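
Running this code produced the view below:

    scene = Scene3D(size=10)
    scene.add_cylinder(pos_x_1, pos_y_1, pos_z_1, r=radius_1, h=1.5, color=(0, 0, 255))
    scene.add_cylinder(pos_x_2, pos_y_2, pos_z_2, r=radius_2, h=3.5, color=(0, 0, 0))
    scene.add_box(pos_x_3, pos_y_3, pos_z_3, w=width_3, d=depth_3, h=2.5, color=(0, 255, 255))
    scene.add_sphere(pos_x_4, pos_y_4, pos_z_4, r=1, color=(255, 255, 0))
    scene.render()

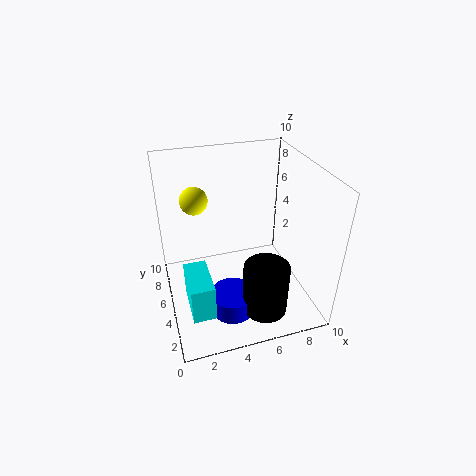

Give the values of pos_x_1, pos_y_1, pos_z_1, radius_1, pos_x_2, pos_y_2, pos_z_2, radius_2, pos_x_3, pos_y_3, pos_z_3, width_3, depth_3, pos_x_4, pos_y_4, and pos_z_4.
pos_x_1 = 4
pos_y_1 = 3
pos_z_1 = 0.5
radius_1 = 1.5
pos_x_2 = 6
pos_y_2 = 2
pos_z_2 = 1
radius_2 = 1.5
pos_x_3 = 1
pos_y_3 = 1.5
pos_z_3 = 1.5
width_3 = 1.5
depth_3 = 3
pos_x_4 = 2.5
pos_y_4 = 7.5
pos_z_4 = 7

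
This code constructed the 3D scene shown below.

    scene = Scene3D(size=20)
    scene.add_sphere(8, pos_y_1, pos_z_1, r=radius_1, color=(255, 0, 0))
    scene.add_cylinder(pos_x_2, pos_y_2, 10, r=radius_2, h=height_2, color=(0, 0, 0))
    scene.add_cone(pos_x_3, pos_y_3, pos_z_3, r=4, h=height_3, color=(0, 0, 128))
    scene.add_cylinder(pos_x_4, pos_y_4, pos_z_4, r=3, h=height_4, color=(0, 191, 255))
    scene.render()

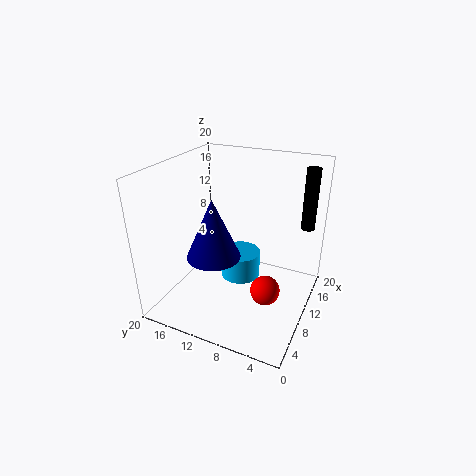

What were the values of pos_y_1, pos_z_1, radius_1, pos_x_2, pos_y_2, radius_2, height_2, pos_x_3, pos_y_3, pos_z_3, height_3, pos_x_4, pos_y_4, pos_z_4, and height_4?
pos_y_1 = 5
pos_z_1 = 4
radius_1 = 2
pos_x_2 = 17
pos_y_2 = 2
radius_2 = 1
height_2 = 9
pos_x_3 = 10
pos_y_3 = 14
pos_z_3 = 6
height_3 = 9
pos_x_4 = 13
pos_y_4 = 11
pos_z_4 = 2
height_4 = 4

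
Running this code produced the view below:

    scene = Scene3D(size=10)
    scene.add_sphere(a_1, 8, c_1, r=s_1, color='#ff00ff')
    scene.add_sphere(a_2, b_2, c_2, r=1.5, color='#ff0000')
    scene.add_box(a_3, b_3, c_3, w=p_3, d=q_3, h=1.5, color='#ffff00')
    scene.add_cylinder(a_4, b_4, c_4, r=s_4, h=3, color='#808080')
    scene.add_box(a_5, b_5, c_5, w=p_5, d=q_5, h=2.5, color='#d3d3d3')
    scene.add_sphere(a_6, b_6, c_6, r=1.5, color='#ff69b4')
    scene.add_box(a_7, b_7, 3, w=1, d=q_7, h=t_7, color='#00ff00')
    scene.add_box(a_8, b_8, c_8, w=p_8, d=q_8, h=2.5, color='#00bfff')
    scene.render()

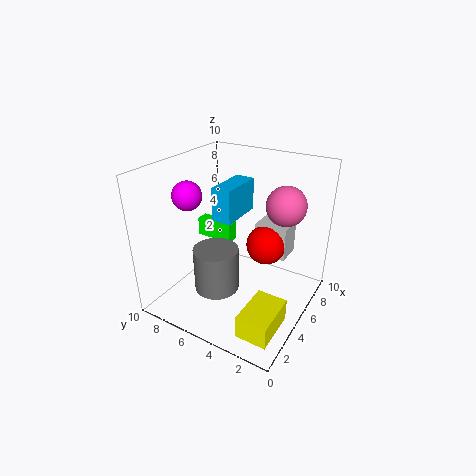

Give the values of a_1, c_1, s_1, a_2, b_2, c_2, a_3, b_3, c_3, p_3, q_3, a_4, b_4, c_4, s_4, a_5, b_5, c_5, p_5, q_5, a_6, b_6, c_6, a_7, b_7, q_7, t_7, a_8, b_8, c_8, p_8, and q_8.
a_1 = 3.5, c_1 = 8, s_1 = 1, a_2 = 7.5, b_2 = 4, c_2 = 3.5, a_3 = 0.5, b_3 = 0.5, c_3 = 1, p_3 = 3, q_3 = 2, a_4 = 3, b_4 = 5.5, c_4 = 2, s_4 = 1.5, a_5 = 7.5, b_5 = 2.5, c_5 = 2.5, p_5 = 2, q_5 = 2.5, a_6 = 8.5, b_6 = 3, c_6 = 6.5, a_7 = 7, b_7 = 7, q_7 = 3, t_7 = 1.5, a_8 = 5.5, b_8 = 6, c_8 = 5.5, p_8 = 3.5, q_8 = 1.5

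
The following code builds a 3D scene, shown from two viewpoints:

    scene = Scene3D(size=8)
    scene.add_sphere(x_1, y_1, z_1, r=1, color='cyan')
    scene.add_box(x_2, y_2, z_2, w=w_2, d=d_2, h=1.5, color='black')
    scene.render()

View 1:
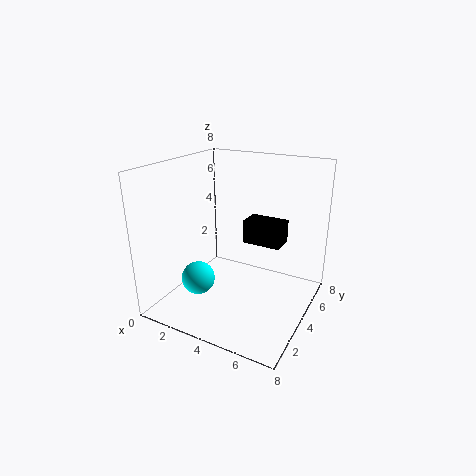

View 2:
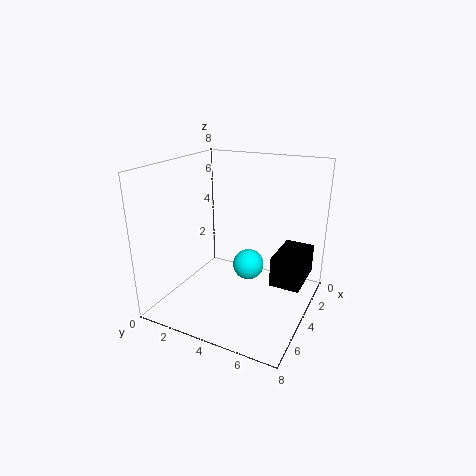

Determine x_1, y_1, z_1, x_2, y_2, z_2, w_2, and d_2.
x_1 = 1.5, y_1 = 3.5, z_1 = 1, x_2 = 3, y_2 = 6.5, z_2 = 2.5, w_2 = 2.5, d_2 = 1.5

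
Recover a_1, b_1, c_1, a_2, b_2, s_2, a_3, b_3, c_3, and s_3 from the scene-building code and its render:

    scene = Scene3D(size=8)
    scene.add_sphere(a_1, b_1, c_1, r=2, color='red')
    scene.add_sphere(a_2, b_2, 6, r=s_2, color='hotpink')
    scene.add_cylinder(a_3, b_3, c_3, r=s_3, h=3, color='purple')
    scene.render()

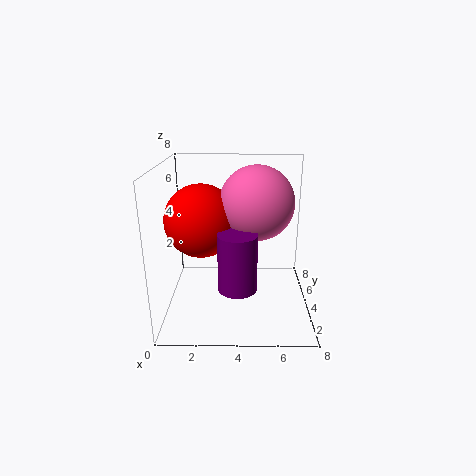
a_1 = 2; b_1 = 4; c_1 = 5; a_2 = 5; b_2 = 4; s_2 = 2; a_3 = 4; b_3 = 2; c_3 = 2; s_3 = 1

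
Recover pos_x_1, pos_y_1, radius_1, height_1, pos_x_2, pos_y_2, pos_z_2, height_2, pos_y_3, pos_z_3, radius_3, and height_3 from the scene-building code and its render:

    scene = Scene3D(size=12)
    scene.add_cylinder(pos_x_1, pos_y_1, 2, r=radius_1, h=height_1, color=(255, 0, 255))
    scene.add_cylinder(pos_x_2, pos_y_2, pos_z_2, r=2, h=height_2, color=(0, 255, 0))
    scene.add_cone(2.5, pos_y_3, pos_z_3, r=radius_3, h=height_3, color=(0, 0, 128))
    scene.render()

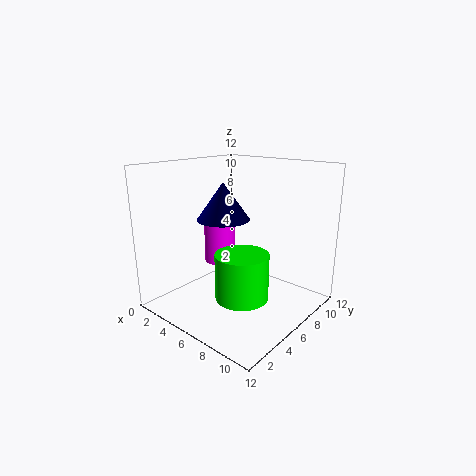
pos_x_1 = 1.5; pos_y_1 = 8.5; radius_1 = 1.5; height_1 = 5; pos_x_2 = 8.5; pos_y_2 = 3.5; pos_z_2 = 2.5; height_2 = 3.5; pos_y_3 = 8; pos_z_3 = 6.5; radius_3 = 2.5; height_3 = 3.5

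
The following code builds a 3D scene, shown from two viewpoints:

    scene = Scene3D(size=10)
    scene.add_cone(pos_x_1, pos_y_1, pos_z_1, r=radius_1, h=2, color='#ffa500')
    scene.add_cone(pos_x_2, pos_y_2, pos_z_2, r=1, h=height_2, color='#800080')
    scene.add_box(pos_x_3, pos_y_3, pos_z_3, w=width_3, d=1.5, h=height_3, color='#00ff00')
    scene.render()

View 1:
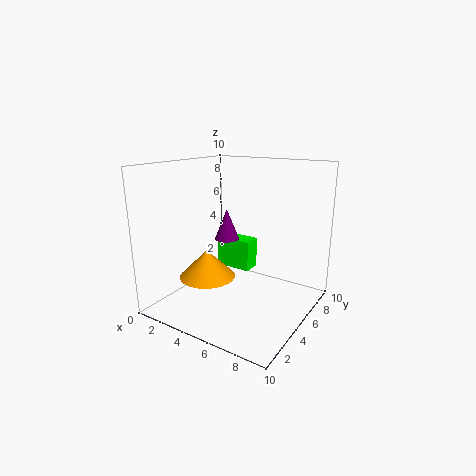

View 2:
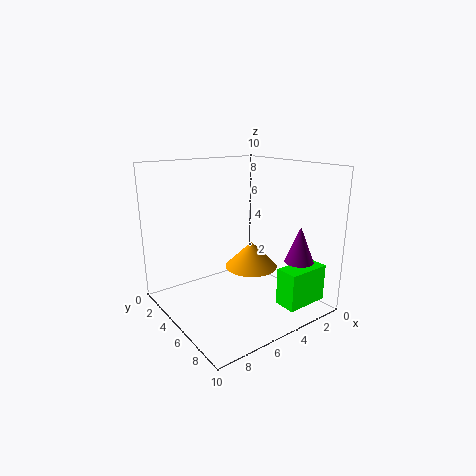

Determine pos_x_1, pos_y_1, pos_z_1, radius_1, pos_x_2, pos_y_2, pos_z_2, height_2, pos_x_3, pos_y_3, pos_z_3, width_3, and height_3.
pos_x_1 = 3
pos_y_1 = 4
pos_z_1 = 2
radius_1 = 2
pos_x_2 = 2
pos_y_2 = 8
pos_z_2 = 3.5
height_2 = 2.5
pos_x_3 = 1
pos_y_3 = 8
pos_z_3 = 1
width_3 = 3
height_3 = 2.5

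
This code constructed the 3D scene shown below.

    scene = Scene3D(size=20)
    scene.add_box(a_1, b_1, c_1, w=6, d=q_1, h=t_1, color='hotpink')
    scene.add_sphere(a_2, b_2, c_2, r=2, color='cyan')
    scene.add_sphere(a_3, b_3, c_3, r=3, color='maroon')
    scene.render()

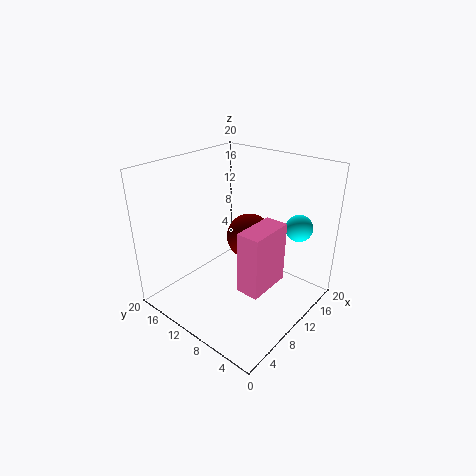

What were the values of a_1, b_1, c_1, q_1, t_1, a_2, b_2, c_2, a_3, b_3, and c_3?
a_1 = 5; b_1 = 3; c_1 = 6; q_1 = 3; t_1 = 8; a_2 = 18; b_2 = 5; c_2 = 10; a_3 = 10; b_3 = 8; c_3 = 11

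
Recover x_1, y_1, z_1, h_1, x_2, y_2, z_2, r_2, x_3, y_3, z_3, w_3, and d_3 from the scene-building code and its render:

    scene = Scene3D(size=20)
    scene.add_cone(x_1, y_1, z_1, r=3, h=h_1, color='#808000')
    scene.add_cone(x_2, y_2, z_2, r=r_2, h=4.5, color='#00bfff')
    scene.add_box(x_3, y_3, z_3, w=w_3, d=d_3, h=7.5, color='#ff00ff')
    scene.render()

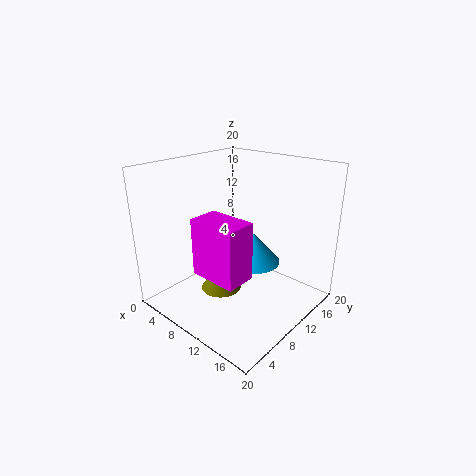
x_1 = 7; y_1 = 9.5; z_1 = 1; h_1 = 4; x_2 = 10; y_2 = 13.5; z_2 = 5; r_2 = 4; x_3 = 8.5; y_3 = 3; z_3 = 7; w_3 = 6.5; d_3 = 4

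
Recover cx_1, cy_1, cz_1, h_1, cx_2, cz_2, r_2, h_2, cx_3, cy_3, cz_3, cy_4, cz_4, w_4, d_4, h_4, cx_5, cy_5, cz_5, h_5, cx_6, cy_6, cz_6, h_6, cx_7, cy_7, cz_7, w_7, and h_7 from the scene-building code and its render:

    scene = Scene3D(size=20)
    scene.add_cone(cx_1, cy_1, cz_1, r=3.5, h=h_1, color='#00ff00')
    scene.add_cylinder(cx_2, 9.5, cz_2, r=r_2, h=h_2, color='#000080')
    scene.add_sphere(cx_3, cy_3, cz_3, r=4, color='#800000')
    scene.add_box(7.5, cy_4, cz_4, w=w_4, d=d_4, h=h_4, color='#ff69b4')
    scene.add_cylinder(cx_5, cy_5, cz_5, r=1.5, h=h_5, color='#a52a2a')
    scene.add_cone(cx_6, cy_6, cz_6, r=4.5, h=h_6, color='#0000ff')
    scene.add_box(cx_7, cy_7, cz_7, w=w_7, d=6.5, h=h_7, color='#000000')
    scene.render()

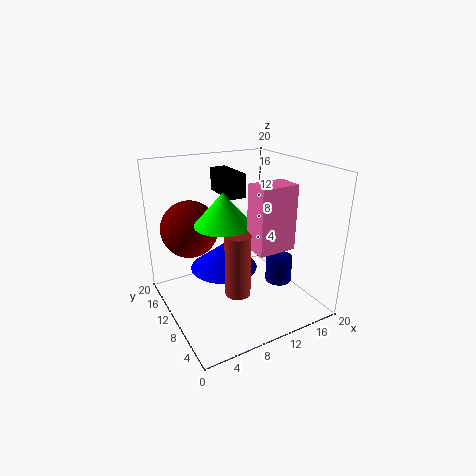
cx_1 = 6
cy_1 = 6.5
cz_1 = 14
h_1 = 4
cx_2 = 17
cz_2 = 1.5
r_2 = 2
h_2 = 4
cx_3 = 4.5
cy_3 = 14
cz_3 = 11
cy_4 = 0.5
cz_4 = 12
w_4 = 4.5
d_4 = 3
h_4 = 7.5
cx_5 = 6
cy_5 = 3
cz_5 = 6.5
h_5 = 7.5
cx_6 = 7.5
cy_6 = 9.5
cz_6 = 6.5
h_6 = 3.5
cx_7 = 10.5
cy_7 = 13
cz_7 = 14.5
w_7 = 2.5
h_7 = 3.5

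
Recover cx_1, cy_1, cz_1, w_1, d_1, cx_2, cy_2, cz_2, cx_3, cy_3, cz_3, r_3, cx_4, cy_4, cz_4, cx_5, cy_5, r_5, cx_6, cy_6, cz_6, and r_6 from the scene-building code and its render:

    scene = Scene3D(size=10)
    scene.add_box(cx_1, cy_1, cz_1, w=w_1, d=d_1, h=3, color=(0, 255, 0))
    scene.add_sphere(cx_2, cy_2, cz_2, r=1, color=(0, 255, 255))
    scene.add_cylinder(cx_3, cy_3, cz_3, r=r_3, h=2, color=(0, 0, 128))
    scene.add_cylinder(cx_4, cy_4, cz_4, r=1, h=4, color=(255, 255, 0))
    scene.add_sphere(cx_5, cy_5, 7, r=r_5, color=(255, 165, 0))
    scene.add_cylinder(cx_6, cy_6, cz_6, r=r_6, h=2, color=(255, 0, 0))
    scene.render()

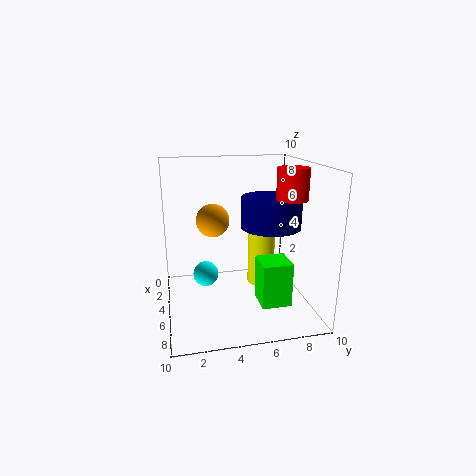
cx_1 = 6
cy_1 = 6
cz_1 = 1
w_1 = 2
d_1 = 2
cx_2 = 2
cy_2 = 3
cz_2 = 1
cx_3 = 6
cy_3 = 7
cz_3 = 6
r_3 = 2
cx_4 = 4
cy_4 = 7
cz_4 = 1
cx_5 = 7
cy_5 = 3
r_5 = 1
cx_6 = 7
cy_6 = 8
cz_6 = 8
r_6 = 1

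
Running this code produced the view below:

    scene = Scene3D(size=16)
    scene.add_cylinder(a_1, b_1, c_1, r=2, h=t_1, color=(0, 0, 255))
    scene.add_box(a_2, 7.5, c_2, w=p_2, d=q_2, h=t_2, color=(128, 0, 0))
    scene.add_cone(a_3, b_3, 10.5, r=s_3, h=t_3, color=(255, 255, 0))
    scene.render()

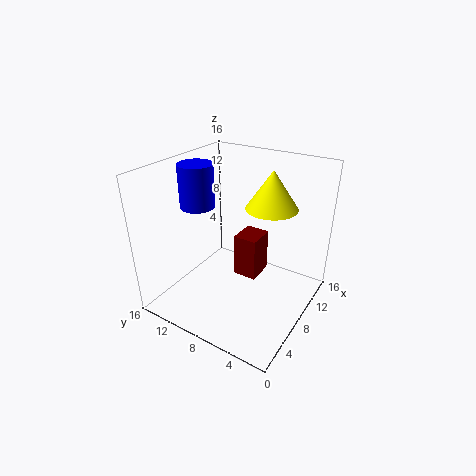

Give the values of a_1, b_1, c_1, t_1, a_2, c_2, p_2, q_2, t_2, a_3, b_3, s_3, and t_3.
a_1 = 8, b_1 = 13.5, c_1 = 10.5, t_1 = 5, a_2 = 11, c_2 = 0.5, p_2 = 3.5, q_2 = 3, t_2 = 5.5, a_3 = 12, b_3 = 6, s_3 = 3, t_3 = 4.5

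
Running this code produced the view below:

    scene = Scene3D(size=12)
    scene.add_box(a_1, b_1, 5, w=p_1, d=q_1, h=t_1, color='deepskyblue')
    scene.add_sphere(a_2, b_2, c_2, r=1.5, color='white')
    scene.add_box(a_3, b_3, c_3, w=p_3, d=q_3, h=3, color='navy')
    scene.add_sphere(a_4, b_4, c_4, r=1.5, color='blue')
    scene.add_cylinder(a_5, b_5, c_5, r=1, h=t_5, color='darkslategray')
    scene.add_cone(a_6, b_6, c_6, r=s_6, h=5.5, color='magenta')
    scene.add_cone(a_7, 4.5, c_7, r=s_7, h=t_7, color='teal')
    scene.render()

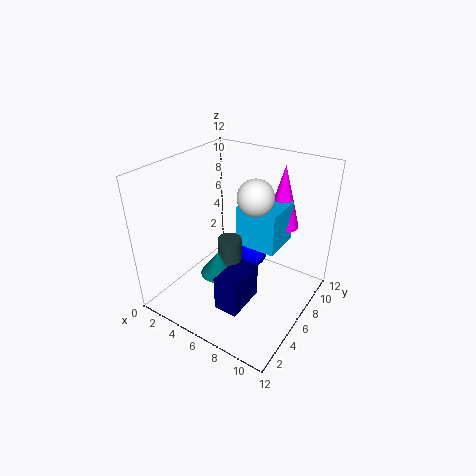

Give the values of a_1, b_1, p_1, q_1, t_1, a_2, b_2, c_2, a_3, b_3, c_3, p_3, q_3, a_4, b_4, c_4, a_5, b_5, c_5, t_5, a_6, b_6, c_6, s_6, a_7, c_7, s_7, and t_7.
a_1 = 5.5; b_1 = 6.5; p_1 = 3.5; q_1 = 3.5; t_1 = 3.5; a_2 = 7; b_2 = 7; c_2 = 9.5; a_3 = 6; b_3 = 2.5; c_3 = 1; p_3 = 2; q_3 = 3.5; a_4 = 5; b_4 = 10; c_4 = 2; a_5 = 5.5; b_5 = 5.5; c_5 = 0.5; t_5 = 5.5; a_6 = 8; b_6 = 10; c_6 = 6; s_6 = 1.5; a_7 = 5; c_7 = 3; s_7 = 1.5; t_7 = 2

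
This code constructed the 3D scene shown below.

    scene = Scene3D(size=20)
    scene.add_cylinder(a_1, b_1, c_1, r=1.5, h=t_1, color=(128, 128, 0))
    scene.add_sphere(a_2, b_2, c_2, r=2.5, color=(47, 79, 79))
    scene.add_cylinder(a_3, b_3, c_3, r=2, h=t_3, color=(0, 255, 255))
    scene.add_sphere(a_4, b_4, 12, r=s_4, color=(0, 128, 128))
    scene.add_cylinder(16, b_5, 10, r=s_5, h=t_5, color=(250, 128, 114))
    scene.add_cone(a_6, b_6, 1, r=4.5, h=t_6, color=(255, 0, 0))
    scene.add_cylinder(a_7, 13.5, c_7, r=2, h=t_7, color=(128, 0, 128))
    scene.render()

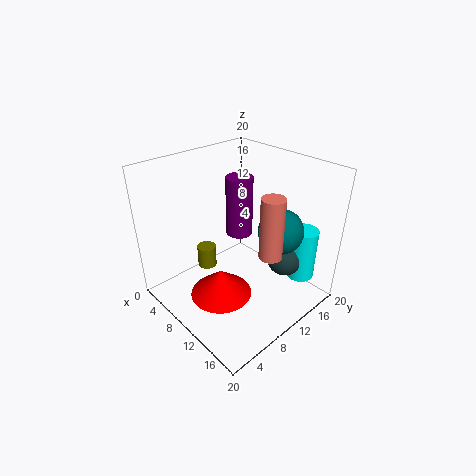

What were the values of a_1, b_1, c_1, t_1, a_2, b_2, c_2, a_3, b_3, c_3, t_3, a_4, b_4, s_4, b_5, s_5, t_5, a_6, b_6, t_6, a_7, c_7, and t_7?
a_1 = 2.5, b_1 = 10, c_1 = 1.5, t_1 = 3.5, a_2 = 14.5, b_2 = 15, c_2 = 6.5, a_3 = 16, b_3 = 17, c_3 = 3.5, t_3 = 7.5, a_4 = 15, b_4 = 13, s_4 = 3, b_5 = 10, s_5 = 1.5, t_5 = 8, a_6 = 9, b_6 = 7.5, t_6 = 4, a_7 = 6.5, c_7 = 8, t_7 = 9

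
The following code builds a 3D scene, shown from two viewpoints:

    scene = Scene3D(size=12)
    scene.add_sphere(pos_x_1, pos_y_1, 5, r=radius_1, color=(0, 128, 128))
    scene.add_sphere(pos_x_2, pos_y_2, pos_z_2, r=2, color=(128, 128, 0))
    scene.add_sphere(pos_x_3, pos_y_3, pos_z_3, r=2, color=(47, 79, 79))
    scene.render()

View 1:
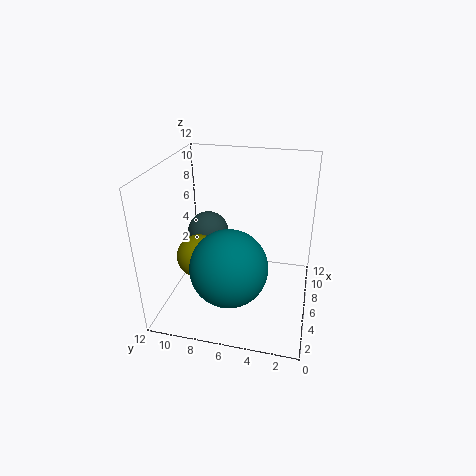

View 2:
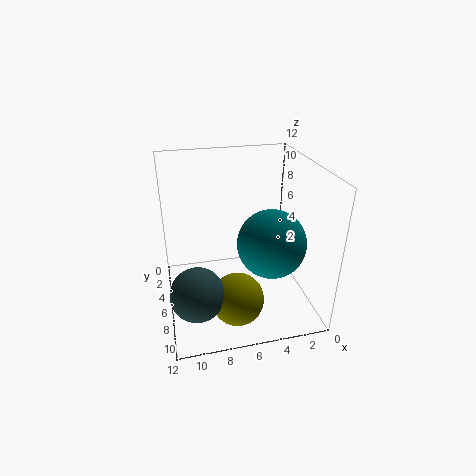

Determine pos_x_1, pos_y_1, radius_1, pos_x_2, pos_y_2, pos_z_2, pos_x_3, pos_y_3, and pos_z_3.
pos_x_1 = 3, pos_y_1 = 6, radius_1 = 3, pos_x_2 = 7, pos_y_2 = 10, pos_z_2 = 3, pos_x_3 = 10, pos_y_3 = 10, pos_z_3 = 4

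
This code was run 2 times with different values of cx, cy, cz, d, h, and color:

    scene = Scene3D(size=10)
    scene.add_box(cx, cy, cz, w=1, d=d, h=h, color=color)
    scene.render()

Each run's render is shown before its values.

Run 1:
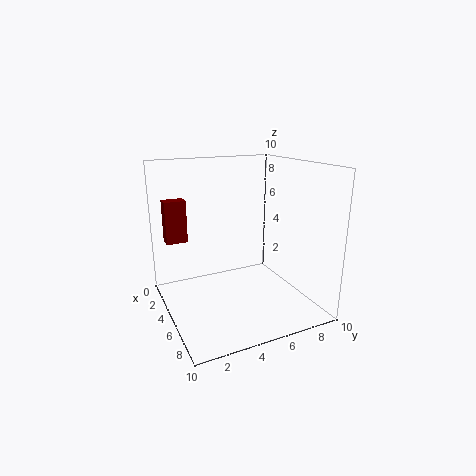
cx = 2; cy = 0.5; cz = 4.5; d = 1.5; h = 3; color = 'maroon'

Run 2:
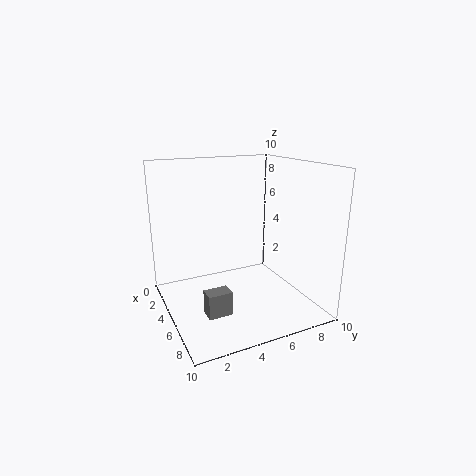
cx = 7.5; cy = 1.5; cz = 1.5; d = 1.5; h = 1.5; color = 'gray'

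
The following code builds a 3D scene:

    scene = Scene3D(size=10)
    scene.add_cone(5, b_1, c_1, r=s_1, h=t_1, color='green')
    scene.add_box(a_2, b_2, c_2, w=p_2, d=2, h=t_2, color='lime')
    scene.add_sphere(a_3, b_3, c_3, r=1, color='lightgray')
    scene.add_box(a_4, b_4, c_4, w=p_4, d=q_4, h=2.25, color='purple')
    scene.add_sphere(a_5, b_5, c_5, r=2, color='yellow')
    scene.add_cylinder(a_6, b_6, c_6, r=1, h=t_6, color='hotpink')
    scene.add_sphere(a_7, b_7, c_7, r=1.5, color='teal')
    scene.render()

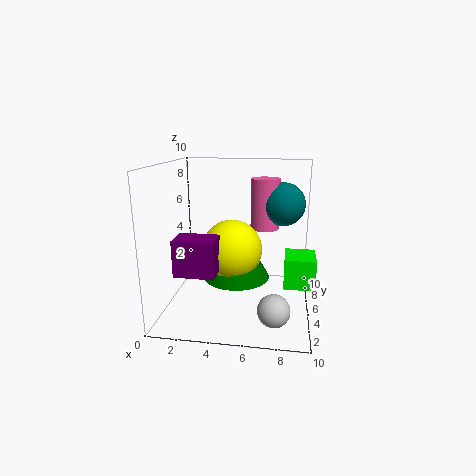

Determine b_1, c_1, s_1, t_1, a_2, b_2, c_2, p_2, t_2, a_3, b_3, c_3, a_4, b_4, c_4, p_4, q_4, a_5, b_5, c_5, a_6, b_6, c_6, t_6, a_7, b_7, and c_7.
b_1 = 4.25
c_1 = 2.5
s_1 = 2.25
t_1 = 4
a_2 = 8.25
b_2 = 0.75
c_2 = 3.5
p_2 = 1.75
t_2 = 1.75
a_3 = 7.75
b_3 = 1.25
c_3 = 1.75
a_4 = 1.75
b_4 = 0.75
c_4 = 3.75
p_4 = 2.5
q_4 = 1.75
a_5 = 4.75
b_5 = 4
c_5 = 4.5
a_6 = 6.75
b_6 = 6
c_6 = 5.5
t_6 = 3.5
a_7 = 8
b_7 = 6
c_7 = 7.25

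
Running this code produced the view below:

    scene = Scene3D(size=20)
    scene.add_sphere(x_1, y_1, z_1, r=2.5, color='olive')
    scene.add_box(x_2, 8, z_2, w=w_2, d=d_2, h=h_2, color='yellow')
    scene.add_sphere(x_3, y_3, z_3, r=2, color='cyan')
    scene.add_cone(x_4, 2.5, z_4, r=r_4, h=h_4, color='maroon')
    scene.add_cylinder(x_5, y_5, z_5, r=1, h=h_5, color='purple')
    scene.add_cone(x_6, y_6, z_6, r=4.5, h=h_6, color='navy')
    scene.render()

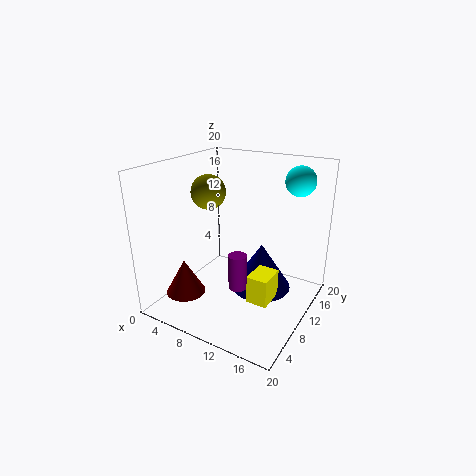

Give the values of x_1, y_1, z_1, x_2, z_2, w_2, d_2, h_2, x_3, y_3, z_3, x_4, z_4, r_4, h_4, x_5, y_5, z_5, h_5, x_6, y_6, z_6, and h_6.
x_1 = 4.5
y_1 = 11
z_1 = 15.5
x_2 = 12.5
z_2 = 1.5
w_2 = 3
d_2 = 4
h_2 = 4
x_3 = 17
y_3 = 14
z_3 = 18
x_4 = 6.5
z_4 = 4.5
r_4 = 2.5
h_4 = 4.5
x_5 = 15
y_5 = 1.5
z_5 = 8.5
h_5 = 4
x_6 = 12
y_6 = 13.5
z_6 = 1
h_6 = 7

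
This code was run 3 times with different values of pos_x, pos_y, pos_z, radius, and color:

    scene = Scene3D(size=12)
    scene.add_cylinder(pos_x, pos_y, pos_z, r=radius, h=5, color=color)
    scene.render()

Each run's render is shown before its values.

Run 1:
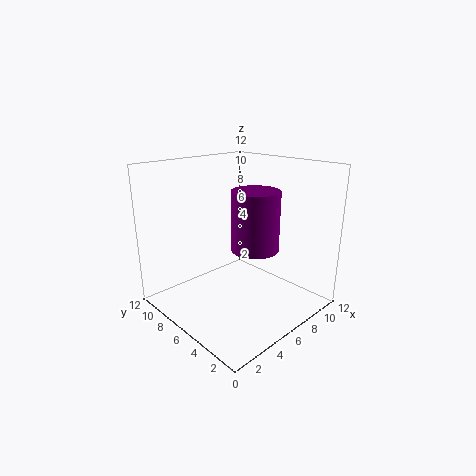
pos_x = 7, pos_y = 5, pos_z = 5, radius = 2, color = 'purple'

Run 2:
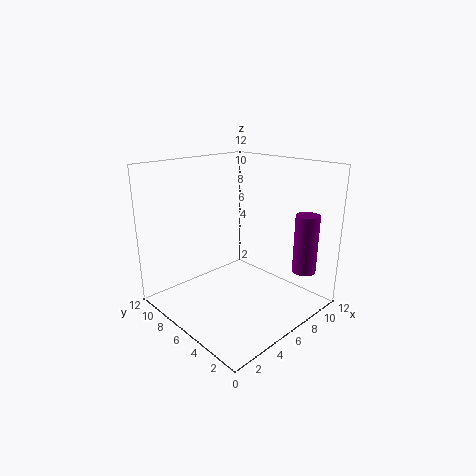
pos_x = 10, pos_y = 2, pos_z = 3, radius = 1, color = 'purple'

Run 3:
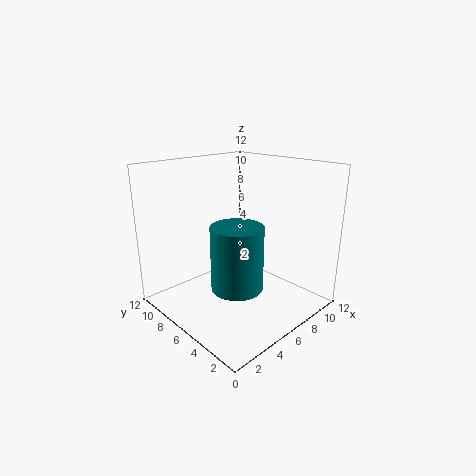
pos_x = 4, pos_y = 4, pos_z = 3, radius = 2, color = 'teal'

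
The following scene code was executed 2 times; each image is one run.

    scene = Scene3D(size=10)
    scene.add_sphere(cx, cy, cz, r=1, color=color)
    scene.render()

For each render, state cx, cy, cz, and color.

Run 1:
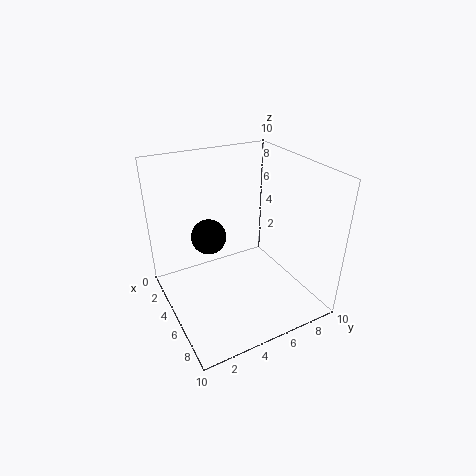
cx = 7
cy = 2
cz = 7
color = 'black'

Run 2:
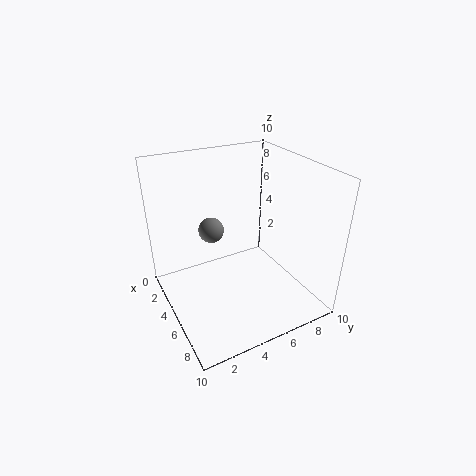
cx = 1.5
cy = 4.5
cz = 4
color = 'gray'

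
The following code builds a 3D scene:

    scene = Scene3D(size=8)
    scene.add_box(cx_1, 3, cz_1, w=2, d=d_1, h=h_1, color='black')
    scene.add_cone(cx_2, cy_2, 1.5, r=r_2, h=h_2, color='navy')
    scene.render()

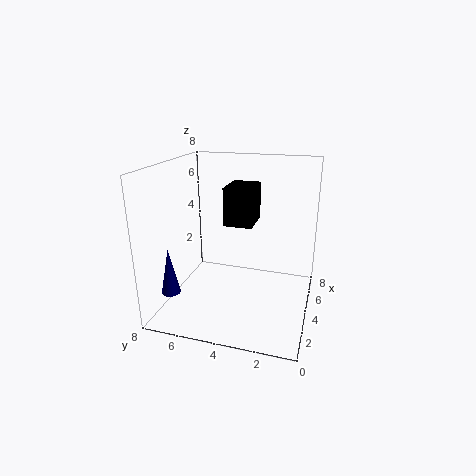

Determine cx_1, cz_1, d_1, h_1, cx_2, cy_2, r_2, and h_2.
cx_1 = 3; cz_1 = 5; d_1 = 1.5; h_1 = 2; cx_2 = 1.5; cy_2 = 7; r_2 = 0.5; h_2 = 2.5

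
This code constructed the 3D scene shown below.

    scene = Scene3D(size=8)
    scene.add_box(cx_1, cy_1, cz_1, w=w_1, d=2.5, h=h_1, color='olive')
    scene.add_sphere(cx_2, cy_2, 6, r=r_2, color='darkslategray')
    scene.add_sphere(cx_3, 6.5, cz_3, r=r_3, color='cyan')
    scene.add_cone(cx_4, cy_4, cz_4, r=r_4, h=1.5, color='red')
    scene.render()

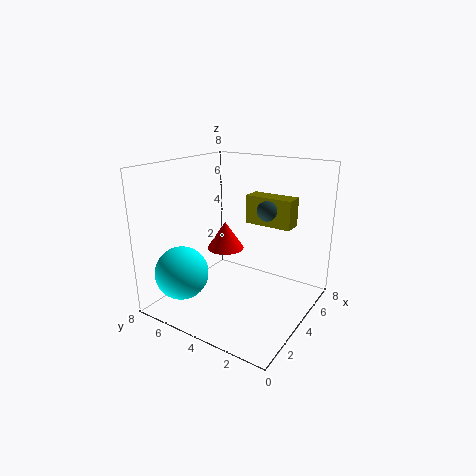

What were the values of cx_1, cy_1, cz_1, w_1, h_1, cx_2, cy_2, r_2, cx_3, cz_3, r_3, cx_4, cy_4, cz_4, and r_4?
cx_1 = 4; cy_1 = 1; cz_1 = 5; w_1 = 1; h_1 = 1.5; cx_2 = 3.5; cy_2 = 2; r_2 = 0.5; cx_3 = 2; cz_3 = 2; r_3 = 1.5; cx_4 = 3.5; cy_4 = 4.5; cz_4 = 3.5; r_4 = 1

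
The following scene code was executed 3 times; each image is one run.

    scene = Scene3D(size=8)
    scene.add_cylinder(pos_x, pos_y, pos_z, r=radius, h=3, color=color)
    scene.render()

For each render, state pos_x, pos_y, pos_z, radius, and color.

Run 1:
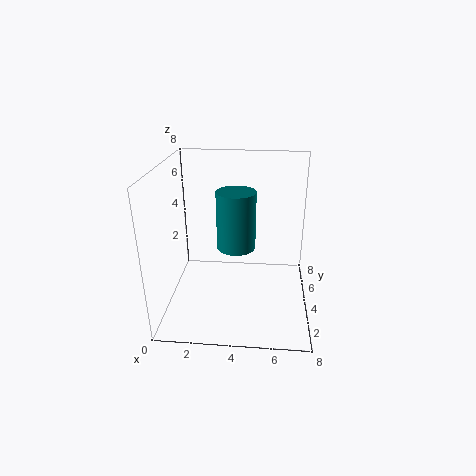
pos_x = 4; pos_y = 3; pos_z = 4; radius = 1; color = 'teal'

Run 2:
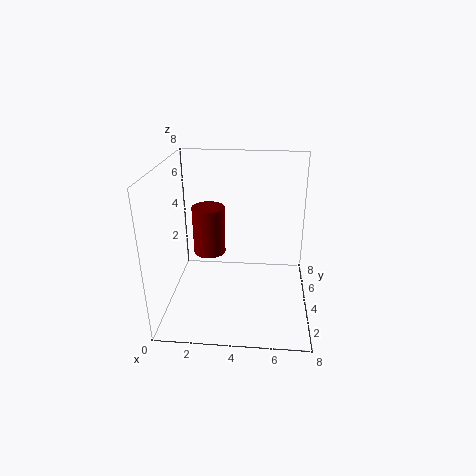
pos_x = 2; pos_y = 6; pos_z = 2; radius = 1; color = 'maroon'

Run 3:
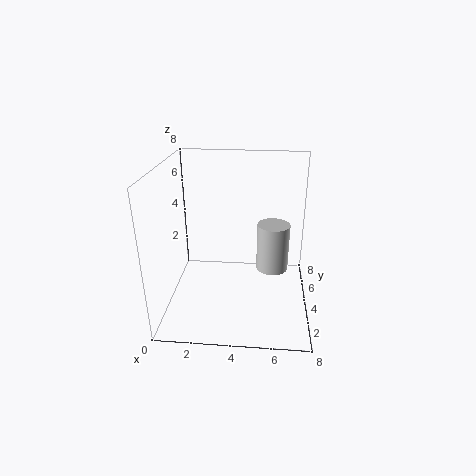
pos_x = 6; pos_y = 6; pos_z = 1; radius = 1; color = 'lightgray'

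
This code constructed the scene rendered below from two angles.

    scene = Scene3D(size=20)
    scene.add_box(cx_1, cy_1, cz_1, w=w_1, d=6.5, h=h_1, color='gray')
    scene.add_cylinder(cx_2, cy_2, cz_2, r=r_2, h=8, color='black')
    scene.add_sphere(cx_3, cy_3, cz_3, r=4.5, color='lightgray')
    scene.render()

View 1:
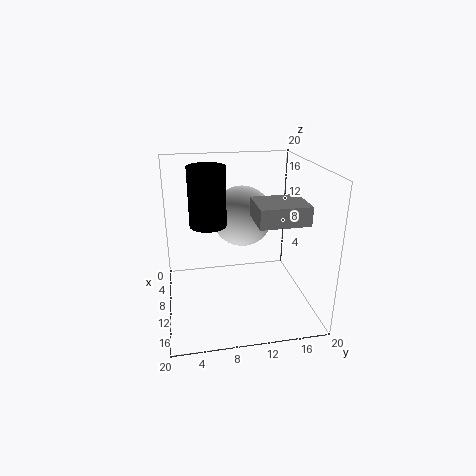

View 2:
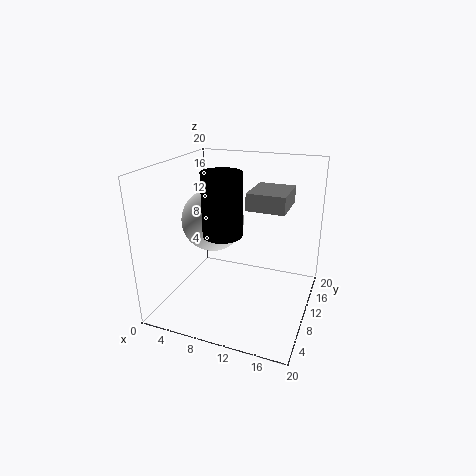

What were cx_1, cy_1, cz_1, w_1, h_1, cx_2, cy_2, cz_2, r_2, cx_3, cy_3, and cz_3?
cx_1 = 10.5; cy_1 = 11.5; cz_1 = 13.5; w_1 = 5.5; h_1 = 2.5; cx_2 = 9.5; cy_2 = 6; cz_2 = 12; r_2 = 2.5; cx_3 = 5.5; cy_3 = 11.5; cz_3 = 11.5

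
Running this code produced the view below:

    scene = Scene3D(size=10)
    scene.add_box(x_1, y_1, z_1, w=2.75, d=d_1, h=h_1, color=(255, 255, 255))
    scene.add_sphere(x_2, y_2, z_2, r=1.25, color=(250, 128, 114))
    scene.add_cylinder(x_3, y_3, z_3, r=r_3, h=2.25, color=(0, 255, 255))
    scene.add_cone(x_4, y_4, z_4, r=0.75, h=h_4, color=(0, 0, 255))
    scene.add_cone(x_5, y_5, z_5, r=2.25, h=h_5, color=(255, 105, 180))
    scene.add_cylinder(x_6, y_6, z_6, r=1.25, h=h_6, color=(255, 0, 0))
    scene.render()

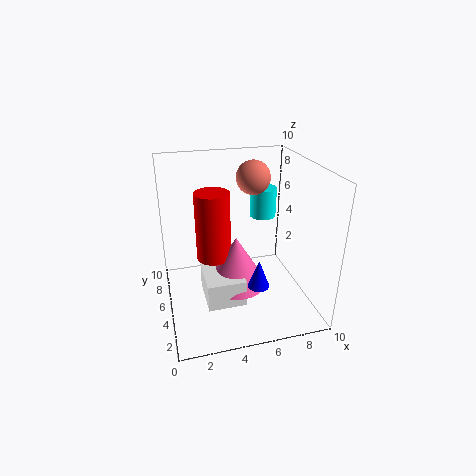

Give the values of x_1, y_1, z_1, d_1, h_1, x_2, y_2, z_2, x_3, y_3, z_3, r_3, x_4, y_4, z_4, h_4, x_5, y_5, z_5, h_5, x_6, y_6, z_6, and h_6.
x_1 = 2.5
y_1 = 3.5
z_1 = 0.25
d_1 = 3.25
h_1 = 2
x_2 = 6.75
y_2 = 7.25
z_2 = 8.5
x_3 = 7.75
y_3 = 7.75
z_3 = 5.25
r_3 = 1
x_4 = 6
y_4 = 3.25
z_4 = 2
h_4 = 2
x_5 = 5
y_5 = 5.5
z_5 = 1
h_5 = 3.75
x_6 = 3.5
y_6 = 6.25
z_6 = 3
h_6 = 5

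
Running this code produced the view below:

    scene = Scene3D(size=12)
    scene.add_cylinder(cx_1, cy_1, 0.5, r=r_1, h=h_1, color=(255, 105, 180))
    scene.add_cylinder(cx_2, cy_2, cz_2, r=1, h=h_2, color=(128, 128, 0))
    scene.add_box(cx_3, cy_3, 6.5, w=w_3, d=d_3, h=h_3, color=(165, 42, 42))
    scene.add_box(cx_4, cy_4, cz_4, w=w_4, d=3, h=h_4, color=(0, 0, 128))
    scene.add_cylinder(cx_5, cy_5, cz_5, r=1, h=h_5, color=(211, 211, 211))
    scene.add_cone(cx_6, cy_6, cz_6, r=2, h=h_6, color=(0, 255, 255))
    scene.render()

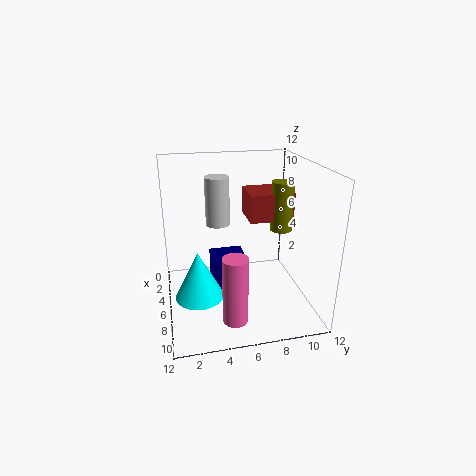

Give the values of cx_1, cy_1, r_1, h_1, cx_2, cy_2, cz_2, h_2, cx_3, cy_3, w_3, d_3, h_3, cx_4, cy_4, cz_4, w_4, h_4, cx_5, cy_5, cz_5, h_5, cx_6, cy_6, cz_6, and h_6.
cx_1 = 9.5; cy_1 = 5; r_1 = 1; h_1 = 5.5; cx_2 = 4; cy_2 = 10.5; cz_2 = 5.5; h_2 = 4.5; cx_3 = 1; cy_3 = 7.5; w_3 = 3.5; d_3 = 4; h_3 = 2.5; cx_4 = 2.5; cy_4 = 4; cz_4 = 0.5; w_4 = 2.5; h_4 = 3; cx_5 = 5; cy_5 = 4.5; cz_5 = 7; h_5 = 4; cx_6 = 7; cy_6 = 2.5; cz_6 = 1.5; h_6 = 4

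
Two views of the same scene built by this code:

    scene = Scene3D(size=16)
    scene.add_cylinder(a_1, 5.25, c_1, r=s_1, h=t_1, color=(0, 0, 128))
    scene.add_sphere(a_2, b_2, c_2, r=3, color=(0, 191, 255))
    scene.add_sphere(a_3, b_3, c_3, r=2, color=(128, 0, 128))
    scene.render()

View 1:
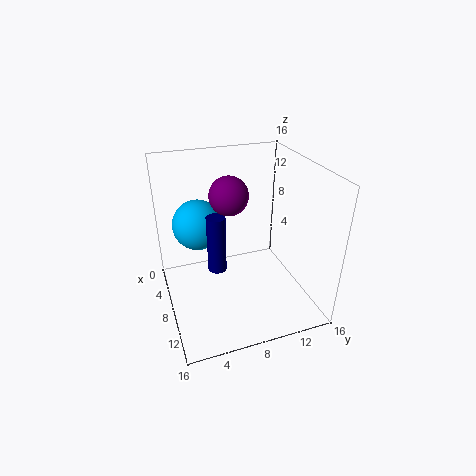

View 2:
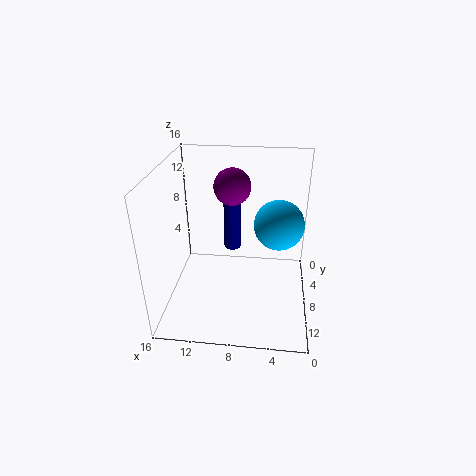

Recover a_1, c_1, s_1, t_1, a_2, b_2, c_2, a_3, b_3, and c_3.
a_1 = 9, c_1 = 5.25, s_1 = 1, t_1 = 6.25, a_2 = 3.5, b_2 = 4.5, c_2 = 8, a_3 = 8.75, b_3 = 6.75, c_3 = 13.5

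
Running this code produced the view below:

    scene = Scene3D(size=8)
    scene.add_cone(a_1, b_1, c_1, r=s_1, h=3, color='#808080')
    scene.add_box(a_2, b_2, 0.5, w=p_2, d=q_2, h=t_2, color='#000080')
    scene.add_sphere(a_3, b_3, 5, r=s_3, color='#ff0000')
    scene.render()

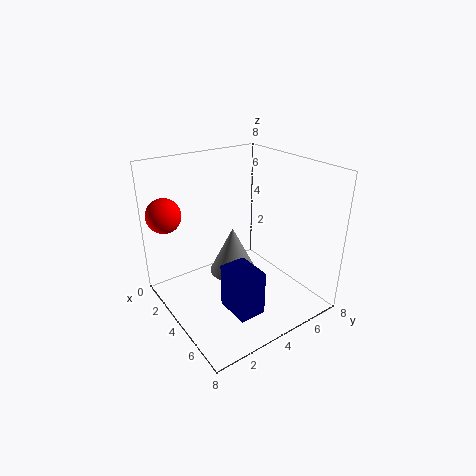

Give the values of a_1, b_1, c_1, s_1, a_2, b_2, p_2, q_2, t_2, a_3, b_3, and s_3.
a_1 = 2; b_1 = 5; c_1 = 0.5; s_1 = 1.5; a_2 = 4.5; b_2 = 2.5; p_2 = 2; q_2 = 1.5; t_2 = 2.5; a_3 = 1; b_3 = 1; s_3 = 1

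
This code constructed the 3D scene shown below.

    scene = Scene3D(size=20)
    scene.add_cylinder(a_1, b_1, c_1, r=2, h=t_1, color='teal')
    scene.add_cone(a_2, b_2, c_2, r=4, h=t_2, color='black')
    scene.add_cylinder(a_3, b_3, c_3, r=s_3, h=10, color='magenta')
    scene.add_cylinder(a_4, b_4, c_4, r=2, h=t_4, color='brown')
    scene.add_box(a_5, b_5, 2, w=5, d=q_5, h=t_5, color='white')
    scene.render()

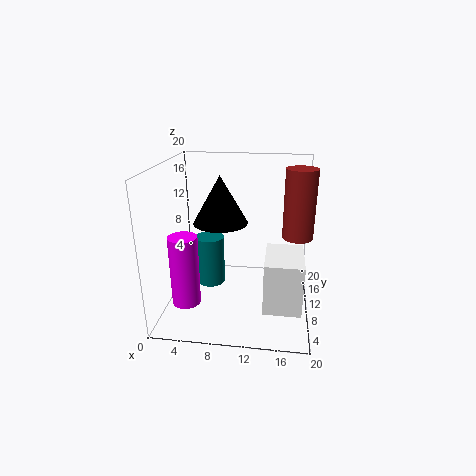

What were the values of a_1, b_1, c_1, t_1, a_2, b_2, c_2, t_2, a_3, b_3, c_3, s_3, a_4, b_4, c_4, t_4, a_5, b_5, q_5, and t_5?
a_1 = 6; b_1 = 10; c_1 = 3; t_1 = 7; a_2 = 7; b_2 = 13; c_2 = 11; t_2 = 7; a_3 = 3; b_3 = 7; c_3 = 1; s_3 = 2; a_4 = 18; b_4 = 9; c_4 = 11; t_4 = 9; a_5 = 14; b_5 = 4; q_5 = 7; t_5 = 7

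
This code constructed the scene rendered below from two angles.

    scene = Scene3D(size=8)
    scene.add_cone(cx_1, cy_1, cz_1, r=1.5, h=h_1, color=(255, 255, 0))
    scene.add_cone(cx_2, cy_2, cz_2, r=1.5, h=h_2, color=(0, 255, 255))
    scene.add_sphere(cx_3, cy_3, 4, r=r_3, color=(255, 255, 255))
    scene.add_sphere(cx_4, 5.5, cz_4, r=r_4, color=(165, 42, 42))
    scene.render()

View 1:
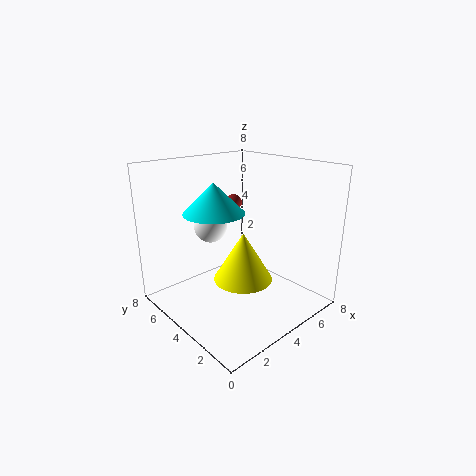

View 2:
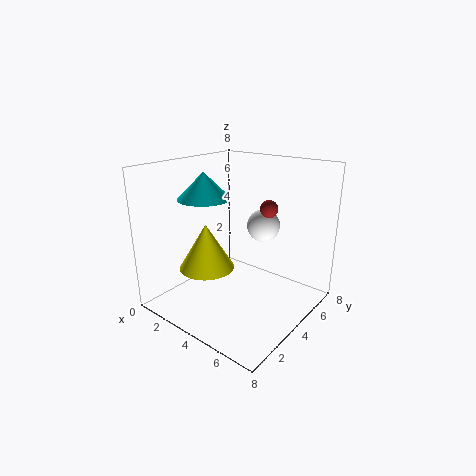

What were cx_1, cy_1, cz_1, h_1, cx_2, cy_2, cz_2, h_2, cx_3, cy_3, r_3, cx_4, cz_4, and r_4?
cx_1 = 3
cy_1 = 2.5
cz_1 = 2.5
h_1 = 2.5
cx_2 = 2
cy_2 = 3.5
cz_2 = 6
h_2 = 1.5
cx_3 = 4
cy_3 = 6.5
r_3 = 1
cx_4 = 5
cz_4 = 5.5
r_4 = 0.5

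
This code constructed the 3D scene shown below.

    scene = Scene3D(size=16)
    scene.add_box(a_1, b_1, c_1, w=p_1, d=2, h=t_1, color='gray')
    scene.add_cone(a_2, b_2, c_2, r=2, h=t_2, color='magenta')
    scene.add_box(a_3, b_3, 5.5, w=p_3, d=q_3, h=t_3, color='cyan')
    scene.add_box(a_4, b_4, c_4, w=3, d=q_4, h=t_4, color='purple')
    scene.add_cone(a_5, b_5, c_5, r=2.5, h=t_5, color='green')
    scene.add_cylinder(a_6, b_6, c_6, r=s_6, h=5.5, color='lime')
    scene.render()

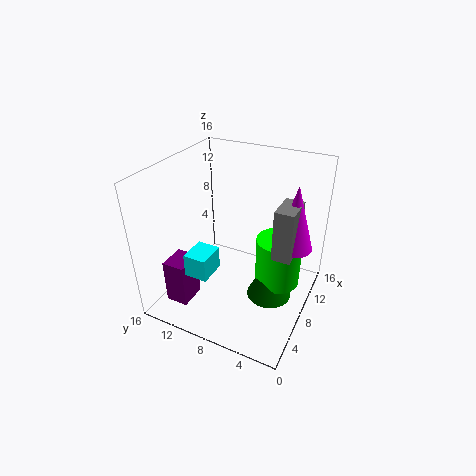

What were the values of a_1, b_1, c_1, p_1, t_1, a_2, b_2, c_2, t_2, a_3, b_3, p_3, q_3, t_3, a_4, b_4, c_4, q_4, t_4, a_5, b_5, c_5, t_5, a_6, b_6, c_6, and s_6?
a_1 = 6.5, b_1 = 1.5, c_1 = 7.5, p_1 = 3.5, t_1 = 5.5, a_2 = 9, b_2 = 2, c_2 = 8, t_2 = 7, a_3 = 2.5, b_3 = 9, p_3 = 3, q_3 = 2.5, t_3 = 2.5, a_4 = 2, b_4 = 11.5, c_4 = 1.5, q_4 = 2.5, t_4 = 5, a_5 = 8, b_5 = 4, c_5 = 1.5, t_5 = 5.5, a_6 = 9, b_6 = 3.5, c_6 = 3, s_6 = 2.5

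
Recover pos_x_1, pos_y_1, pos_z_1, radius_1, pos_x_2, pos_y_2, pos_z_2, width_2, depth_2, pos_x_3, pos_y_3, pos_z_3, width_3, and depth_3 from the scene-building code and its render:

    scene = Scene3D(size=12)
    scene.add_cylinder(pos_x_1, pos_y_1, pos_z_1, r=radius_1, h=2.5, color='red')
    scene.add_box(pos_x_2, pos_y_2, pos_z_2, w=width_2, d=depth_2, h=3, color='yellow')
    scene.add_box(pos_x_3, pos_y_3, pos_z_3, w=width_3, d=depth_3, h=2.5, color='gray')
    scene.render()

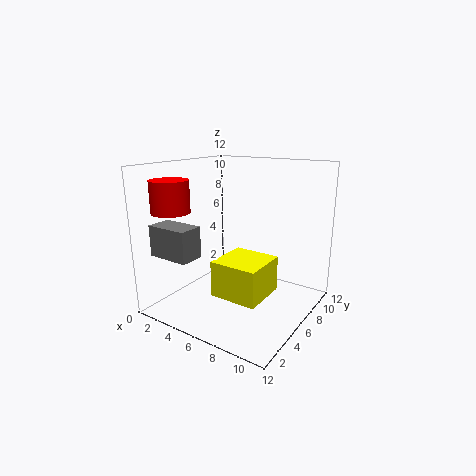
pos_x_1 = 2.5, pos_y_1 = 2, pos_z_1 = 8.5, radius_1 = 1.5, pos_x_2 = 5, pos_y_2 = 3.5, pos_z_2 = 1.5, width_2 = 4, depth_2 = 4, pos_x_3 = 1, pos_y_3 = 1, pos_z_3 = 5, width_3 = 3.5, depth_3 = 2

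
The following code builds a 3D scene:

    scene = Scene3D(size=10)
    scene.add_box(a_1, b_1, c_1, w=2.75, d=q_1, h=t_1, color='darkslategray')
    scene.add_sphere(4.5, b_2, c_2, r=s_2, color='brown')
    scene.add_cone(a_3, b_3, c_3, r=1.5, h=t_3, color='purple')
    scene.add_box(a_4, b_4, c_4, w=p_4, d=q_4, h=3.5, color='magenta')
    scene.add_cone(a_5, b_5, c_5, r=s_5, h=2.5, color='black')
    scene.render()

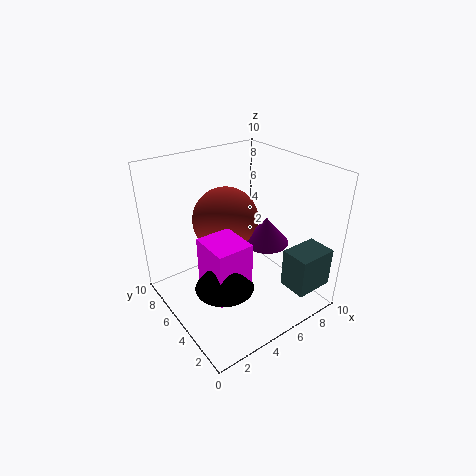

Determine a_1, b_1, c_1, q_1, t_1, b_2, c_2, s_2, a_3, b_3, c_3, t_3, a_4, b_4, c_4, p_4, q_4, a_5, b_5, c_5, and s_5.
a_1 = 7; b_1 = 0.5; c_1 = 1.75; q_1 = 2; t_1 = 2.75; b_2 = 5.75; c_2 = 6.25; s_2 = 2.25; a_3 = 6; b_3 = 3.25; c_3 = 5.25; t_3 = 1.75; a_4 = 1.25; b_4 = 1.5; c_4 = 3.25; p_4 = 2.25; q_4 = 2.5; a_5 = 2; b_5 = 2.25; c_5 = 4; s_5 = 1.75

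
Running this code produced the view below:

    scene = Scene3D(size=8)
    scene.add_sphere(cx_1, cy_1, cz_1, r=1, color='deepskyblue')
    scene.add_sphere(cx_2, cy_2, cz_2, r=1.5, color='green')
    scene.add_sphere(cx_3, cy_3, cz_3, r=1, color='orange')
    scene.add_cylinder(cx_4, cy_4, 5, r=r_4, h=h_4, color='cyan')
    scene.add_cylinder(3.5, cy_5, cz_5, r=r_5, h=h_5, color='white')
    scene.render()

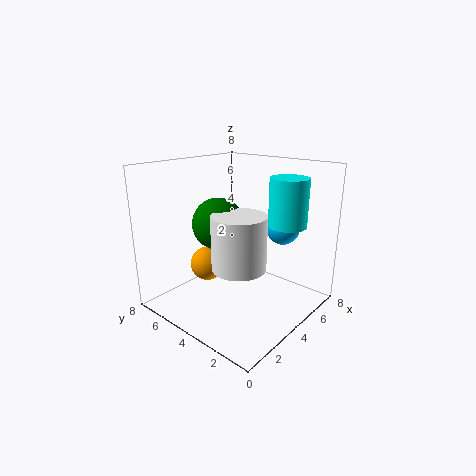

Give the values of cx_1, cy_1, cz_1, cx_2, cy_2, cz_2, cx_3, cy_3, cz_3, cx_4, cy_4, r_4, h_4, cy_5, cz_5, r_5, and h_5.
cx_1 = 7, cy_1 = 3, cz_1 = 4, cx_2 = 4, cy_2 = 5.5, cz_2 = 4.5, cx_3 = 3.5, cy_3 = 6, cz_3 = 2, cx_4 = 5, cy_4 = 1.5, r_4 = 1, h_4 = 2.5, cy_5 = 3.5, cz_5 = 2.5, r_5 = 1.5, h_5 = 3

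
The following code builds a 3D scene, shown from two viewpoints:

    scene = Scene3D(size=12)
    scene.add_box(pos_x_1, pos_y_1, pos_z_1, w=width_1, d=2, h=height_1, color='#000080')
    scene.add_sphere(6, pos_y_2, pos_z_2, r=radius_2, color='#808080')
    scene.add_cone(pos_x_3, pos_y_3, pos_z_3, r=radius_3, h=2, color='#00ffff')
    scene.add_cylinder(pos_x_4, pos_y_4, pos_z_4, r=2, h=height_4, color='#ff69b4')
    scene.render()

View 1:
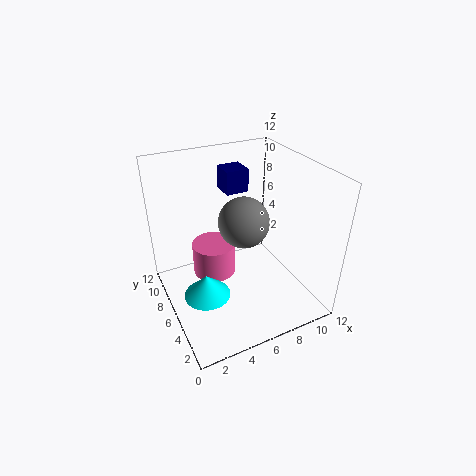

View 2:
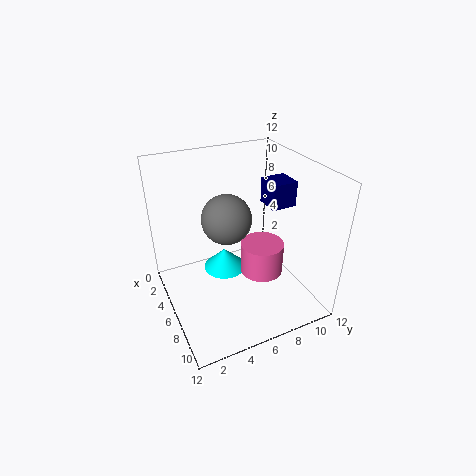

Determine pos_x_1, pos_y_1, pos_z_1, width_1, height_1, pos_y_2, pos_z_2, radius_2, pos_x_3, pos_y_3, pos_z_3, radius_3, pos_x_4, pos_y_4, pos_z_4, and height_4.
pos_x_1 = 6
pos_y_1 = 8
pos_z_1 = 9
width_1 = 2
height_1 = 2
pos_y_2 = 5
pos_z_2 = 8
radius_2 = 2
pos_x_3 = 3
pos_y_3 = 6
pos_z_3 = 1
radius_3 = 2
pos_x_4 = 5
pos_y_4 = 9
pos_z_4 = 1
height_4 = 3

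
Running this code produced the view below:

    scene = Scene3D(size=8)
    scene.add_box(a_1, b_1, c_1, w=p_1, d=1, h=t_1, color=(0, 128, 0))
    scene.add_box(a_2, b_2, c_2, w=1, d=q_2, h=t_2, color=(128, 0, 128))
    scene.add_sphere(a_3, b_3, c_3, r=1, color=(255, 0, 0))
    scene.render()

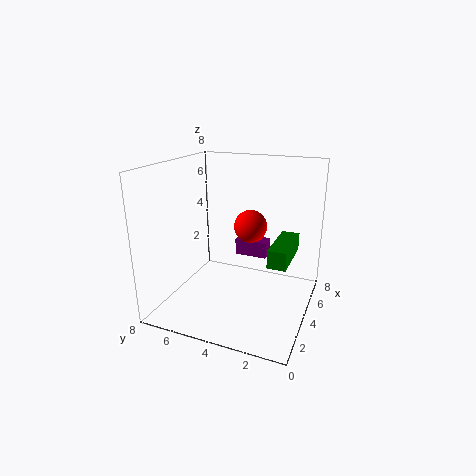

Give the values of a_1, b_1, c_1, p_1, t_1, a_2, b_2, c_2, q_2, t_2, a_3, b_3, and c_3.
a_1 = 3; b_1 = 1; c_1 = 3; p_1 = 3; t_1 = 1; a_2 = 6; b_2 = 3; c_2 = 2; q_2 = 2; t_2 = 1; a_3 = 6; b_3 = 4; c_3 = 4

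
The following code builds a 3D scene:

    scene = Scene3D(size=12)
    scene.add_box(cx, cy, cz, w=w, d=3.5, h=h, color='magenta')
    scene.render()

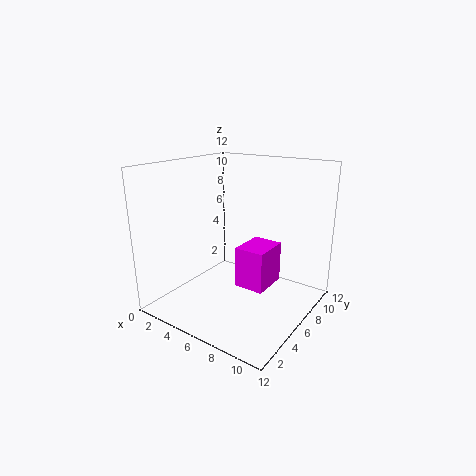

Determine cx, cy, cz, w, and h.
cx = 5, cy = 7, cz = 0.75, w = 2.75, h = 3.75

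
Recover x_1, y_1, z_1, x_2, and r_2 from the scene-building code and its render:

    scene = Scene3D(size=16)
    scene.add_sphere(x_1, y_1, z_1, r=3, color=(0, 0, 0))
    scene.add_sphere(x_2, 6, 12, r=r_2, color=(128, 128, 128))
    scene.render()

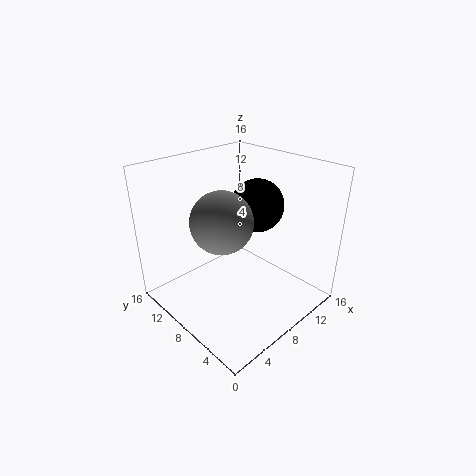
x_1 = 11, y_1 = 8, z_1 = 11, x_2 = 4, r_2 = 3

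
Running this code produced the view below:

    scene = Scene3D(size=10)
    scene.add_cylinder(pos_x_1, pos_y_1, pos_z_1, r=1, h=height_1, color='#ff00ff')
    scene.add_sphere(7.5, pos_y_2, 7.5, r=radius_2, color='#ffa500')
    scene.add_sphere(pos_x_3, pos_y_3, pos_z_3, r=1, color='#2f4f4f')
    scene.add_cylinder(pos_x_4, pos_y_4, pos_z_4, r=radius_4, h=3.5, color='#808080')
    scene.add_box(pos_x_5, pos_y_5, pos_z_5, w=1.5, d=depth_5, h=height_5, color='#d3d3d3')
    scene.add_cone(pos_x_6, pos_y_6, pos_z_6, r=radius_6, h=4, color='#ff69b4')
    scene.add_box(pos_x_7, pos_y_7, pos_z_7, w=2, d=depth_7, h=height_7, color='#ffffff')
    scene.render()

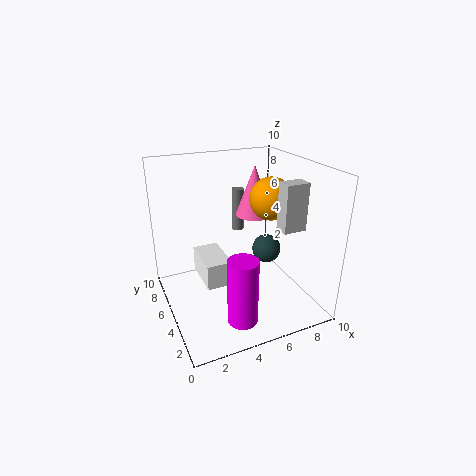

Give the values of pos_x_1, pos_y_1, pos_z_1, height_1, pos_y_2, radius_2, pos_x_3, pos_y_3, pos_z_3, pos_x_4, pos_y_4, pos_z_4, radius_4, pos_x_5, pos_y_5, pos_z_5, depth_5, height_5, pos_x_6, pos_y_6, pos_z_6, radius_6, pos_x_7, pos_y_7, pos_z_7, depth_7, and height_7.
pos_x_1 = 4, pos_y_1 = 2, pos_z_1 = 0.5, height_1 = 4.5, pos_y_2 = 5, radius_2 = 1.5, pos_x_3 = 7, pos_y_3 = 4.5, pos_z_3 = 4, pos_x_4 = 7, pos_y_4 = 9.5, pos_z_4 = 3.5, radius_4 = 0.5, pos_x_5 = 6.5, pos_y_5 = 1.5, pos_z_5 = 6.5, depth_5 = 1, height_5 = 3, pos_x_6 = 8, pos_y_6 = 8.5, pos_z_6 = 5, radius_6 = 1.5, pos_x_7 = 3, pos_y_7 = 6, pos_z_7 = 0.5, depth_7 = 3.5, height_7 = 2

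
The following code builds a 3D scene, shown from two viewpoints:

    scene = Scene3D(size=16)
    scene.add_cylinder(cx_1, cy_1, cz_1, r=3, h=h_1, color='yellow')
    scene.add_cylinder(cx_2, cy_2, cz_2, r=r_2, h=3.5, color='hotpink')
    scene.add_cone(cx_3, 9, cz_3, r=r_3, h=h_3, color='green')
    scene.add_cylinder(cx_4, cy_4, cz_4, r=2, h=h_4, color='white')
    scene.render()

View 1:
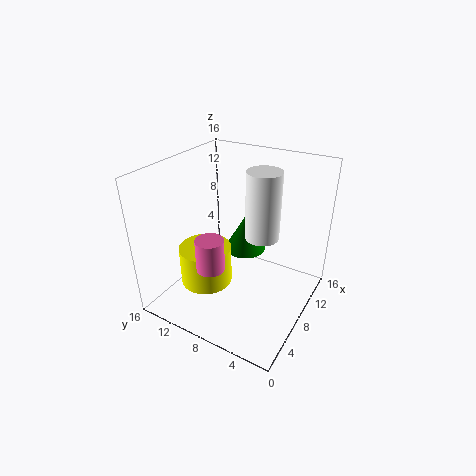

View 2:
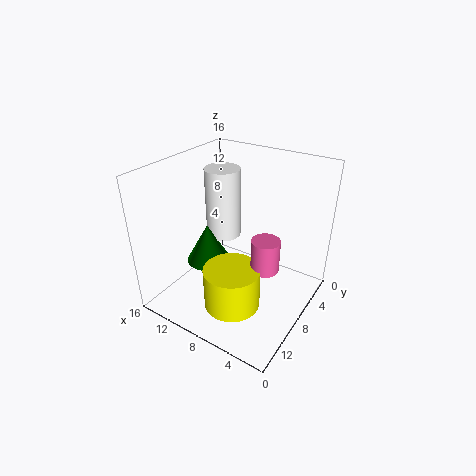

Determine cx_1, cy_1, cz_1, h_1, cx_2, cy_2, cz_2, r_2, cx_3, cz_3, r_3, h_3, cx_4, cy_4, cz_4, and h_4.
cx_1 = 6.5
cy_1 = 11.5
cz_1 = 2
h_1 = 4.5
cx_2 = 4
cy_2 = 9
cz_2 = 6
r_2 = 1.5
cx_3 = 11.5
cz_3 = 4.5
r_3 = 2.5
h_3 = 4.5
cx_4 = 11
cy_4 = 6.5
cz_4 = 7
h_4 = 8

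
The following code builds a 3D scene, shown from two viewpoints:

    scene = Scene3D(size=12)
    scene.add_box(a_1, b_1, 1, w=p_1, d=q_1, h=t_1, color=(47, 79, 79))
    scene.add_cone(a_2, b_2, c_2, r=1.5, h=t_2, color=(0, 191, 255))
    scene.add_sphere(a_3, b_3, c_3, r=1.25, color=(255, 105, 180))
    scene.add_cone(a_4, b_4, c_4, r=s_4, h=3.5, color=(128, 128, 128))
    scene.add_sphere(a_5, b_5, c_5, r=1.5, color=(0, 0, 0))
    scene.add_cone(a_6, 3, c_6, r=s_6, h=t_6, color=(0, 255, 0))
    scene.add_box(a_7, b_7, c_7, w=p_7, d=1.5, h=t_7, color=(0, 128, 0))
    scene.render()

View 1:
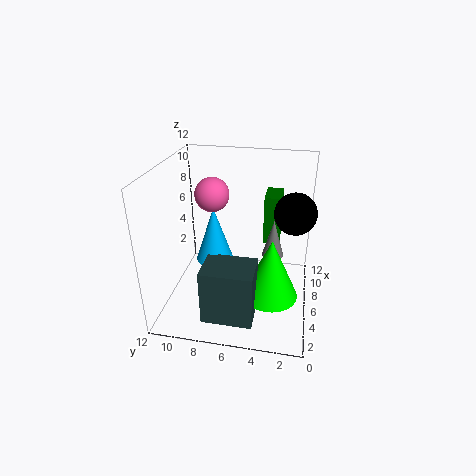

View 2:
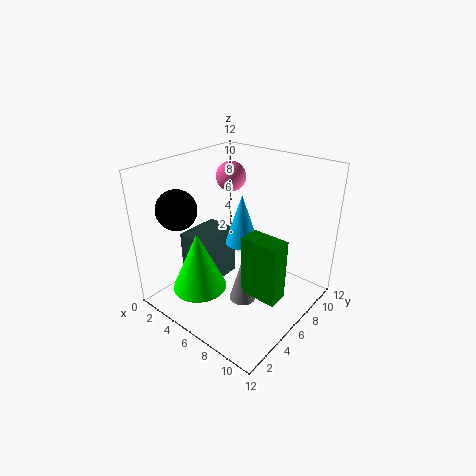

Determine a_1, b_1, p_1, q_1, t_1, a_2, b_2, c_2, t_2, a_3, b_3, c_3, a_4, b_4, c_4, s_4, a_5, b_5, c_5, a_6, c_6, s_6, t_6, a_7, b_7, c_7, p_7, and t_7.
a_1 = 1; b_1 = 4; p_1 = 3; q_1 = 4; t_1 = 4.5; a_2 = 5; b_2 = 7.75; c_2 = 4.5; t_2 = 4.5; a_3 = 4; b_3 = 7.5; c_3 = 10.5; a_4 = 8.75; b_4 = 3.25; c_4 = 3; s_4 = 1; a_5 = 4; b_5 = 1.5; c_5 = 9.5; a_6 = 4.25; c_6 = 2; s_6 = 2.25; t_6 = 5; a_7 = 9; b_7 = 2.75; c_7 = 4; p_7 = 2.75; t_7 = 4.5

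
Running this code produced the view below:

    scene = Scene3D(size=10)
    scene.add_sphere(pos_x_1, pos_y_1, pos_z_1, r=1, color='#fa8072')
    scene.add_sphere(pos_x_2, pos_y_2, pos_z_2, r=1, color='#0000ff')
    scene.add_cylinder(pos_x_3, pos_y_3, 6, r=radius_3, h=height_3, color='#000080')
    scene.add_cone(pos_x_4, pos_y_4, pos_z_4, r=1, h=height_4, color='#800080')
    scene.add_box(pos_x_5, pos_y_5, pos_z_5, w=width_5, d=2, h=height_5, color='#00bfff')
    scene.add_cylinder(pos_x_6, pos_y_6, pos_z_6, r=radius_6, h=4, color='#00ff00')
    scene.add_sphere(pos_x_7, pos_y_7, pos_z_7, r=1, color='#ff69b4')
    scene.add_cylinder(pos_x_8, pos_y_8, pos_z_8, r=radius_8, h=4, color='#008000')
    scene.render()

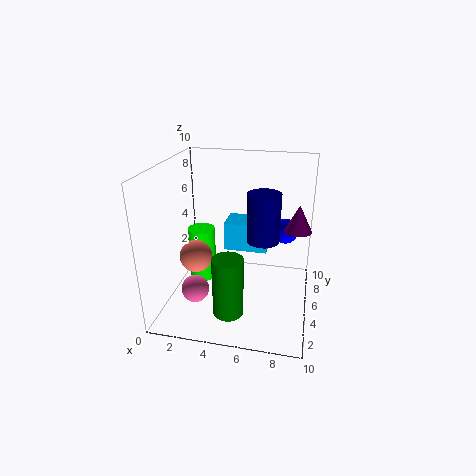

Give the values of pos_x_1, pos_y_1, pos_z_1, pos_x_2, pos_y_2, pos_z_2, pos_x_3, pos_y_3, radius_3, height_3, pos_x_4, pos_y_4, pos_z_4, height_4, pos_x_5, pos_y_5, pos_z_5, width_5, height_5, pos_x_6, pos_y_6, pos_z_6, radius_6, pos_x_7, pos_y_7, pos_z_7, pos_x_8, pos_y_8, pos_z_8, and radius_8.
pos_x_1 = 3; pos_y_1 = 2; pos_z_1 = 5; pos_x_2 = 8; pos_y_2 = 9; pos_z_2 = 4; pos_x_3 = 7; pos_y_3 = 3; radius_3 = 1; height_3 = 3; pos_x_4 = 9; pos_y_4 = 7; pos_z_4 = 5; height_4 = 2; pos_x_5 = 4; pos_y_5 = 5; pos_z_5 = 4; width_5 = 3; height_5 = 2; pos_x_6 = 2; pos_y_6 = 6; pos_z_6 = 1; radius_6 = 1; pos_x_7 = 2; pos_y_7 = 4; pos_z_7 = 1; pos_x_8 = 5; pos_y_8 = 2; pos_z_8 = 1; radius_8 = 1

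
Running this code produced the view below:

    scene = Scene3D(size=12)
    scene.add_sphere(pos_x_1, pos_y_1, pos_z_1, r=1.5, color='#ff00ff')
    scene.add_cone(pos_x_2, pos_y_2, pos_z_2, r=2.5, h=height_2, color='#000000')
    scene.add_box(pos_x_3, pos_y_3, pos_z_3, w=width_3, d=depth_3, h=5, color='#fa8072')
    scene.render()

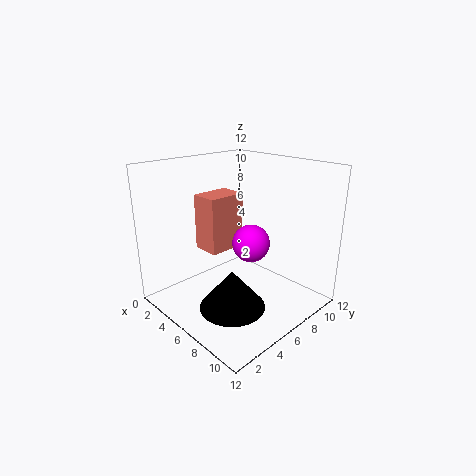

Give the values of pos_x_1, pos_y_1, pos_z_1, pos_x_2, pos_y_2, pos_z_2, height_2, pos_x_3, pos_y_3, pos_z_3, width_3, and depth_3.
pos_x_1 = 7.5; pos_y_1 = 6; pos_z_1 = 6; pos_x_2 = 8.5; pos_y_2 = 3; pos_z_2 = 2; height_2 = 3; pos_x_3 = 1.5; pos_y_3 = 5; pos_z_3 = 4; width_3 = 2.5; depth_3 = 3.5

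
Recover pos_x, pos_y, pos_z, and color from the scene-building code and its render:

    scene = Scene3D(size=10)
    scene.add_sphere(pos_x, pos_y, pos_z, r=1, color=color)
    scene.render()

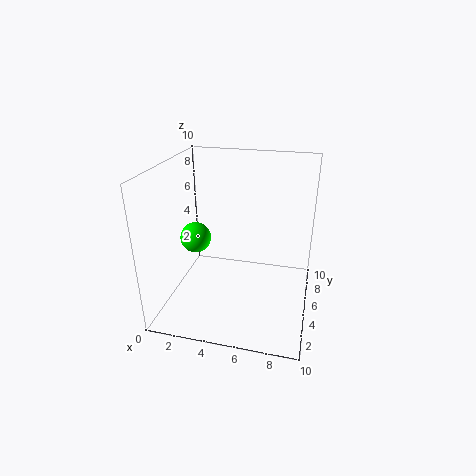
pos_x = 2.5
pos_y = 3.5
pos_z = 5.5
color = 'lime'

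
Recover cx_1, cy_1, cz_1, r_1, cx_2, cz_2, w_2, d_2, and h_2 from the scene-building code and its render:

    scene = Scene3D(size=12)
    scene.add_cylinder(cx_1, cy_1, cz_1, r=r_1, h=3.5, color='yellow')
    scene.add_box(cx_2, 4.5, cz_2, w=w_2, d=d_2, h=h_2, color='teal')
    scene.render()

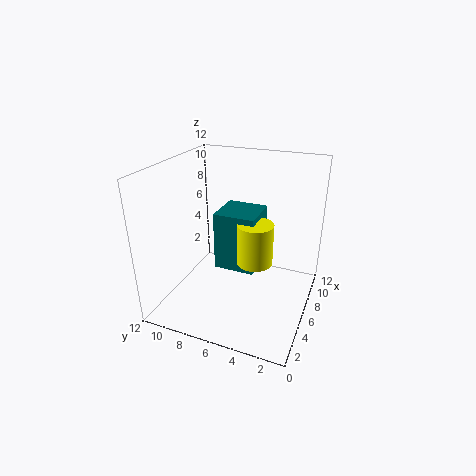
cx_1 = 6
cy_1 = 4.5
cz_1 = 4
r_1 = 1.5
cx_2 = 5.5
cz_2 = 3
w_2 = 3.5
d_2 = 3.5
h_2 = 5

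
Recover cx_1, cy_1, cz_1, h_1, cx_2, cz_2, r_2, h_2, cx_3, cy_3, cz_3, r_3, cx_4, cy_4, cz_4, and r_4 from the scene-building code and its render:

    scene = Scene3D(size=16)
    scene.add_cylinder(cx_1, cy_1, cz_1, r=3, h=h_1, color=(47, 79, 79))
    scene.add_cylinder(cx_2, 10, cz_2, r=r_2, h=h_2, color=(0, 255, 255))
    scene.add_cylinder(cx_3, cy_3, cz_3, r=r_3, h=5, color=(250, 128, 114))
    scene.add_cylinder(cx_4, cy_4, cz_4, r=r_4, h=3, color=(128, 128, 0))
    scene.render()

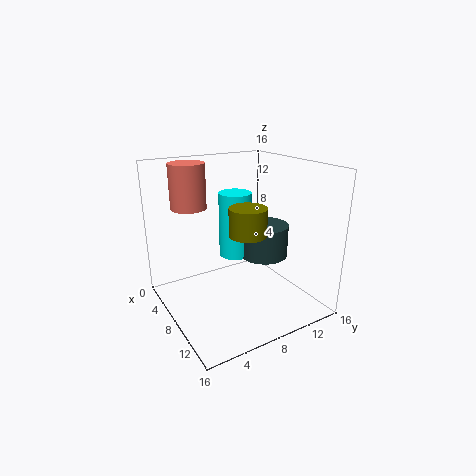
cx_1 = 6; cy_1 = 13; cz_1 = 4; h_1 = 4; cx_2 = 4; cz_2 = 4; r_2 = 2; h_2 = 8; cx_3 = 4; cy_3 = 4; cz_3 = 11; r_3 = 2; cx_4 = 10; cy_4 = 8; cz_4 = 9; r_4 = 2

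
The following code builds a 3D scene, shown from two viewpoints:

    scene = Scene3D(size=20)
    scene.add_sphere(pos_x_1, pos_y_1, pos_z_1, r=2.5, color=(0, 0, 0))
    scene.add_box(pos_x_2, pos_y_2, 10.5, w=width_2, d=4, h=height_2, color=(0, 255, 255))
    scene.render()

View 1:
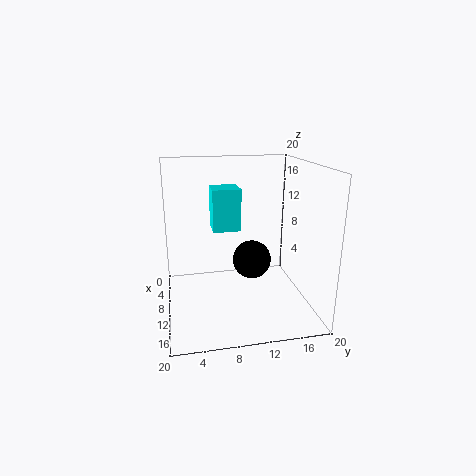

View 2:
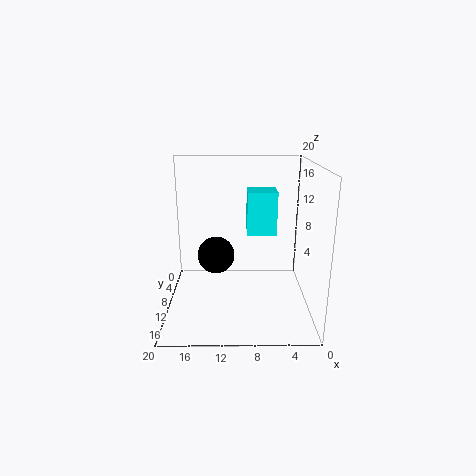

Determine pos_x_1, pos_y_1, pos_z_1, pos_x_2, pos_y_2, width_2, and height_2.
pos_x_1 = 13; pos_y_1 = 11.25; pos_z_1 = 8; pos_x_2 = 4.75; pos_y_2 = 6.75; width_2 = 4; height_2 = 6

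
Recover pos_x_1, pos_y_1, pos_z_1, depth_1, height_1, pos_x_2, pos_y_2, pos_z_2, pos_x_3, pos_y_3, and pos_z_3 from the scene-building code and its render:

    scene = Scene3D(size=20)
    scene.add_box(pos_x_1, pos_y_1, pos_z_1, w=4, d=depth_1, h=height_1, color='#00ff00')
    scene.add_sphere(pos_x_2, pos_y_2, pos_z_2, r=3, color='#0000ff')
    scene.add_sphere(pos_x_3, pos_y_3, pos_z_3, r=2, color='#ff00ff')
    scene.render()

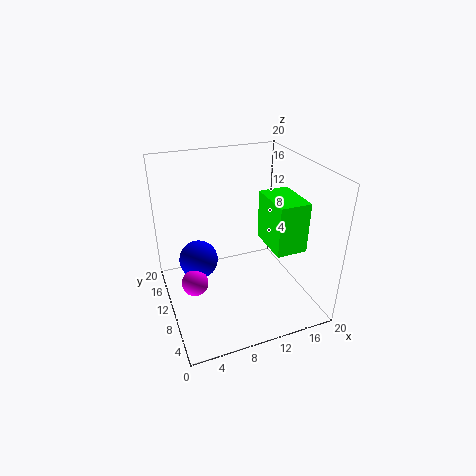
pos_x_1 = 12.5, pos_y_1 = 3, pos_z_1 = 10.5, depth_1 = 6, height_1 = 6.5, pos_x_2 = 5.5, pos_y_2 = 15.5, pos_z_2 = 4, pos_x_3 = 4, pos_y_3 = 12.5, pos_z_3 = 2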